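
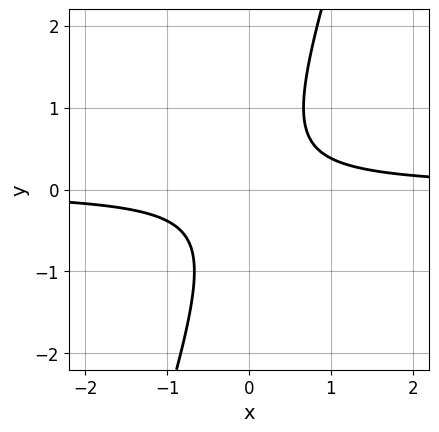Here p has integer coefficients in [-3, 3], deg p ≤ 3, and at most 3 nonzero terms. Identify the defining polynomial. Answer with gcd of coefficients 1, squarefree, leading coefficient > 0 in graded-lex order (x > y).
Degree: the shape is more complex than any degree-1 curve, so deg p = 2.
From the visible intercepts: it misses every integer gridline on the y-axis; no x-intercept at any integer in the box.
Putting this together gives p.

3*x*y - y^2 - 1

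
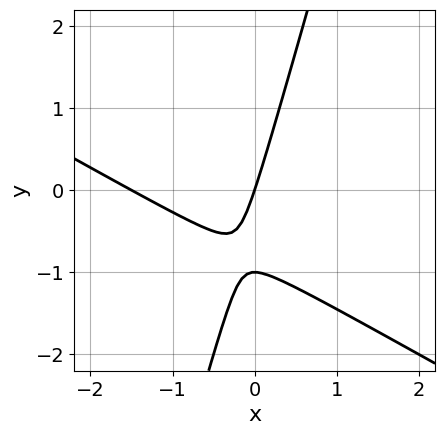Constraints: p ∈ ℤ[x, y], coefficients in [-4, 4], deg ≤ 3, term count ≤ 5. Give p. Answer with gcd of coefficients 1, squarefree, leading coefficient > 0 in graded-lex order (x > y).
2*x^2 + 3*x*y - y^2 + 3*x - y

The degree is 2 — no degree-1 curve has this shape.
From the visible intercepts: one x-axis crossing is at x = 0; the y-axis gridline crossings are at y ∈ {-1, 0}.
Putting this together gives p.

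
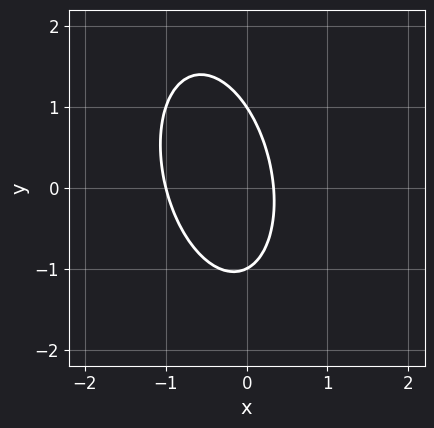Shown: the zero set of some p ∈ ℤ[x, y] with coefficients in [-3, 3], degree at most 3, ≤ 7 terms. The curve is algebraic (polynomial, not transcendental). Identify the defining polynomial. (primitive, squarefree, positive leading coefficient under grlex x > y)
First, degree: no degree-1 curve has this shape, so deg p = 2.
Next, checking where it meets the axes: the y-axis gridline crossings are at y ∈ {-1, 1}; it crosses the x-axis at the gridline x = -1.
Finally, together with the visible shape, these determine p as stated.

3*x^2 + x*y + y^2 + 2*x - 1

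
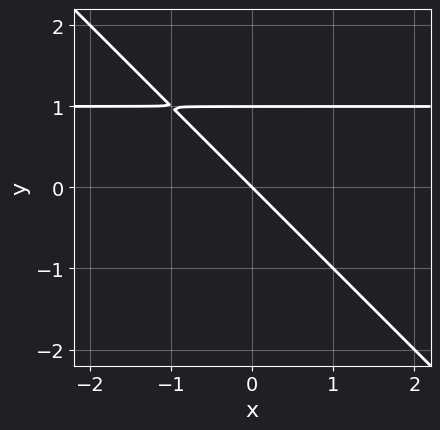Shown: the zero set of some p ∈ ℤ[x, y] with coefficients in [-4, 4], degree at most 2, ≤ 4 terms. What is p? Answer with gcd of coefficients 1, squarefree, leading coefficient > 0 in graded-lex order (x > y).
1. Degree: a generic line meets the curve in up to 2 points, so deg p = 2.
2. From the axis intercepts and sections: the y-axis gridline crossings are at y ∈ {0, 1}; it crosses the x-axis at the gridline x = 0.
3. Assembling these constraints gives the stated polynomial.

x*y + y^2 - x - y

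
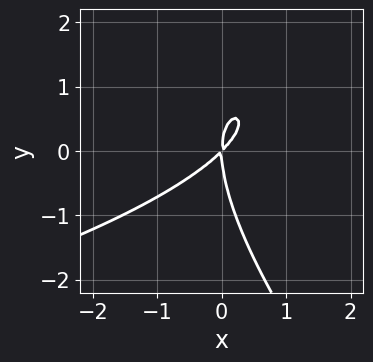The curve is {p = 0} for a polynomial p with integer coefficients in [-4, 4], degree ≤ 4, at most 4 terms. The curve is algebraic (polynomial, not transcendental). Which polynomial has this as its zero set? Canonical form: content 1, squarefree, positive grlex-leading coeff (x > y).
deg p = 3.
Reading off the gridlines: one x-axis crossing is at x = 0; one y-axis crossing is at y = 0.
Matching integer coefficients to the picture gives p.

x*y^2 + y^3 + 3*x^2 - 3*x*y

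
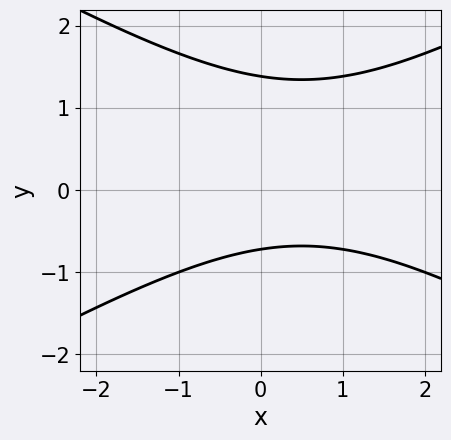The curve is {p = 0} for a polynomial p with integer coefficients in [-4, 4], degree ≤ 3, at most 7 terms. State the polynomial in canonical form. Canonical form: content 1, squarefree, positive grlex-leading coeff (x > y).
1. Degree: a generic line meets the curve in up to 2 points, so deg p = 2.
2. Against the integer gridlines: it misses every integer gridline on the x-axis.
3. Fitting integer coefficients to these (and the overall shape) gives p.

x^2 - 3*y^2 - x + 2*y + 3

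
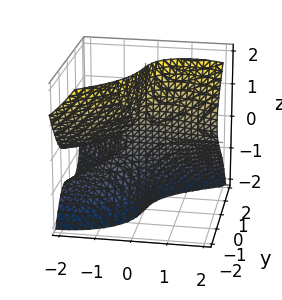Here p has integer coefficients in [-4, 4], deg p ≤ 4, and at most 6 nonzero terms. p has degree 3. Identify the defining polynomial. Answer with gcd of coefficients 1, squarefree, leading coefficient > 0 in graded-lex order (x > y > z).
2*x^2*z - 3*x*z^2 + 3*y^3 + 3*x*y + 3*y

First, degree: the shape is more complex than any degree-2 surface, so deg p = 3.
Next, reading off the gridlines: every point of the z-axis in the box is on the surface; it crosses the y-axis at the gridline y = 0; the visible x-axis segment lies entirely on the surface.
Finally, the integer polynomial consistent with all of this is the stated p.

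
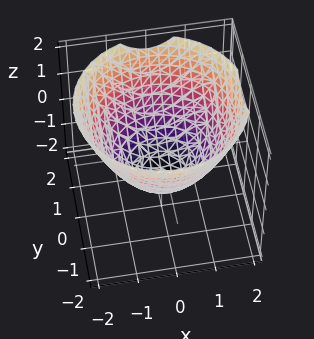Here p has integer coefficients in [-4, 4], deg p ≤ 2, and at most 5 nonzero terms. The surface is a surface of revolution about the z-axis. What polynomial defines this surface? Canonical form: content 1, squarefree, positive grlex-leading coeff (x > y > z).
1. Degree: a generic line meets the surface in up to 2 points, so deg p = 2.
2. Symmetries: the surface is invariant under rotation about z: p = q(x² + y², z).
3. Observable constraints: it crosses the z-axis at the gridline z = -1; a circular section at z = 0 has radius between 1 and 2.
4. Together with the visible shape, these determine p as stated.

2*x^2 + 2*y^2 - 3*z - 3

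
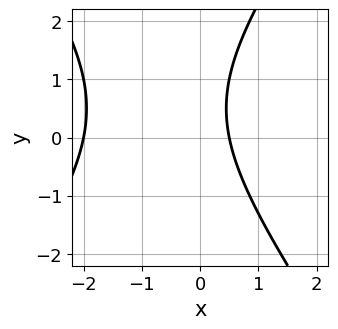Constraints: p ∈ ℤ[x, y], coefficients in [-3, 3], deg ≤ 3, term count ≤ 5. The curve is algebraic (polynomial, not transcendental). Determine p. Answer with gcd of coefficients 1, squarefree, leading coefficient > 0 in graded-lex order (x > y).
First, degree: no degree-1 curve has this shape, so deg p = 2.
Next, reading off the gridlines: it misses every integer gridline on the y-axis; it crosses the x-axis at the gridline x = -2.
Finally, solving for integer coefficients yields p as stated.

2*x^2 - y^2 + 3*x + y - 2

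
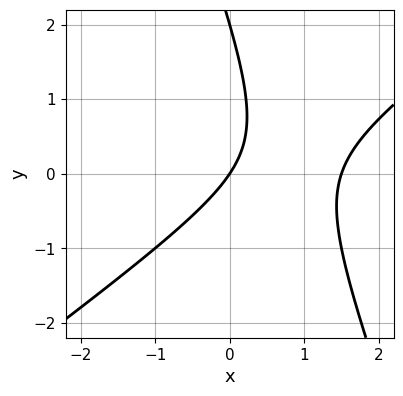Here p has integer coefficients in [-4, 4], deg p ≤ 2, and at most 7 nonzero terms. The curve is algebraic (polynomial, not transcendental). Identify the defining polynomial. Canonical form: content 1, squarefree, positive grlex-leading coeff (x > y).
2*x^2 - 2*x*y - y^2 - 3*x + 2*y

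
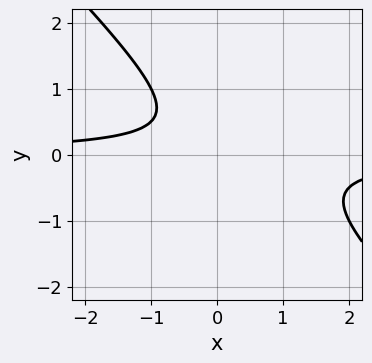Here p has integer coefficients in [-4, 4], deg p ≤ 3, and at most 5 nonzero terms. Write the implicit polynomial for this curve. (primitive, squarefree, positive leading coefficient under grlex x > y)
2*x*y + 2*y^2 - y + 1

1. The degree is 2 — a generic line meets the curve in up to 2 points.
2. Checking where it meets the axes: the curve avoids every integer y-axis point in the box; it misses every integer gridline on the x-axis.
3. Putting this together gives p.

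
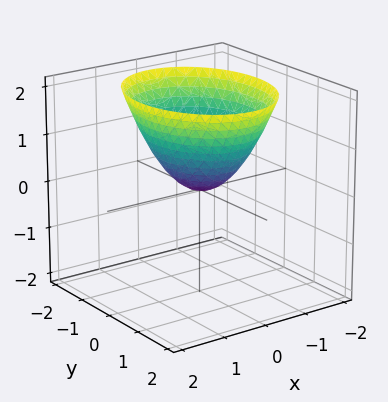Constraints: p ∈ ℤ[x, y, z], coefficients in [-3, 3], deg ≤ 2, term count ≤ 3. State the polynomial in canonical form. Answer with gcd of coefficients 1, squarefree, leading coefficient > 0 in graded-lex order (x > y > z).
First, the degree is 2 — a paraboloid; a quadric.
Next, symmetries: the x ↦ −x reflection is a symmetry, so x appears only in even powers; mirror symmetry y ↦ −y ⇒ only even powers of y.
Then, reading off the gridlines: one x-axis crossing is at x = 0; it crosses the z-axis at the gridline z = 0; one y-axis crossing is at y = 0.
Finally, these observations pin down the coefficients.

3*x^2 + 2*y^2 - 3*z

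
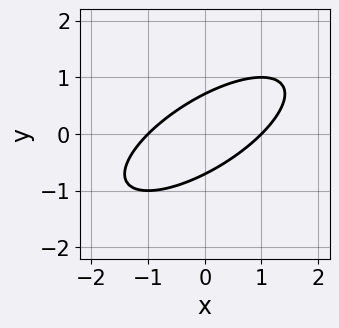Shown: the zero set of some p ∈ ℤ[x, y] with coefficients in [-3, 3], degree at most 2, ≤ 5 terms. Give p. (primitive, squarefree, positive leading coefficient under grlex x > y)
1. The degree is 2 — no degree-1 curve has this shape.
2. Observable constraints: among the integer gridlines, it crosses the x-axis at x ∈ {-1, 1}.
3. The integer polynomial consistent with all of this is the stated p.

x^2 - 2*x*y + 2*y^2 - 1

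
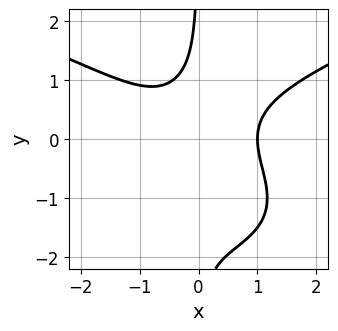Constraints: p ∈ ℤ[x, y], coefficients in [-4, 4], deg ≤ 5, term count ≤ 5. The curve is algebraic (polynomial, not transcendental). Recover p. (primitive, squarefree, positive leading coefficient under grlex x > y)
2*x*y^3 - 2*x^3 + 3*x*y^2 + 2

deg p = 4. No degree-3 curve has this shape.
Reading off the gridlines: it misses every integer gridline on the y-axis; one x-axis crossing is at x = 1.
These observations pin down the coefficients.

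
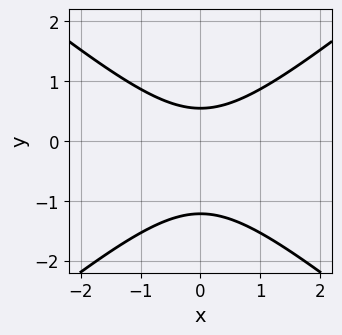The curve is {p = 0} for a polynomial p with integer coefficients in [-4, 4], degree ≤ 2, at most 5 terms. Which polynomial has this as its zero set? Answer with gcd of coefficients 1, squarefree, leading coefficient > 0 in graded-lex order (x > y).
2*x^2 - 3*y^2 - 2*y + 2

(a) The degree is 2 — no degree-1 curve has this shape.
(b) Symmetries: mirror symmetry x ↦ −x ⇒ only even powers of x.
(c) From the visible intercepts: it misses every integer gridline on the x-axis.
(d) Together with the visible shape, these determine p as stated.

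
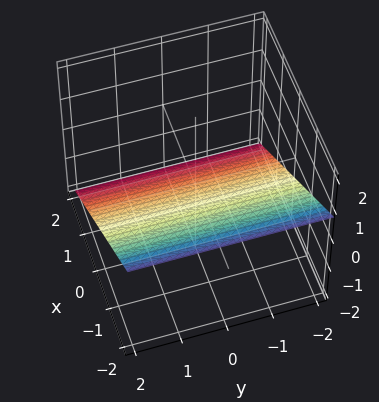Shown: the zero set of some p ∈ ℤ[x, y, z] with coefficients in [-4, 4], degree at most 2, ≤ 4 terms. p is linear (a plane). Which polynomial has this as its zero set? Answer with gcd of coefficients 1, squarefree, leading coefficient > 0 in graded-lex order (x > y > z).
2*x + 3*z + 2

1. deg p = 1. The surface is flat (a plane).
2. Reading off the gridlines: it crosses the x-axis at the gridline x = -1; it misses every integer gridline on the y-axis.
3. Assembling these constraints gives the stated polynomial.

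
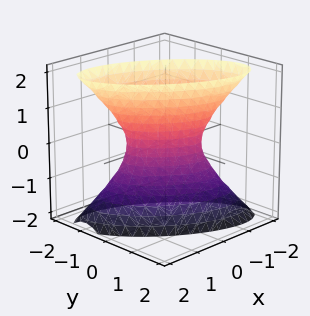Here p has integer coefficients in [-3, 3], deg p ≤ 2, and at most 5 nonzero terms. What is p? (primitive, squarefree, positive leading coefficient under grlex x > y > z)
2*x^2 + 3*x*y + 3*y^2 - z^2 - 1

Degree: no degree-1 surface has this shape, so deg p = 2.
Observable constraints: the surface avoids every integer z-axis point in the box.
The integer polynomial consistent with all of this is the stated p.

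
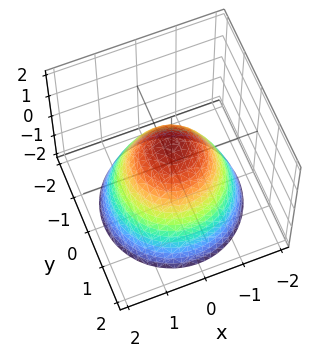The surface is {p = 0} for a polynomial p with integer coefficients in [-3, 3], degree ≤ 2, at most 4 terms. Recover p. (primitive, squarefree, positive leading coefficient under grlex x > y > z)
x^2 + y^2 + z - 1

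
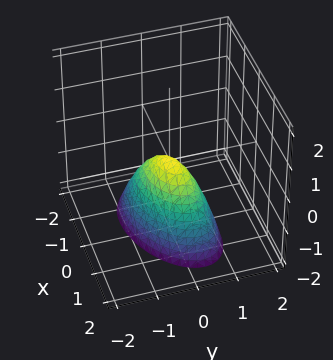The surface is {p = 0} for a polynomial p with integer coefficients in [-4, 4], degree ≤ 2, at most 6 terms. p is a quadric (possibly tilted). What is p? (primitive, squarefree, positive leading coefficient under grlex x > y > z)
x^2 - x*y + 2*y^2 + z

(a) The degree is 2 — no degree-1 surface has this shape.
(b) From the visible intercepts: one y-axis crossing is at y = 0; it meets the x-axis at x = 0 (among the integer gridlines); it meets the z-axis at z = 0 (among the integer gridlines).
(c) These observations pin down the coefficients.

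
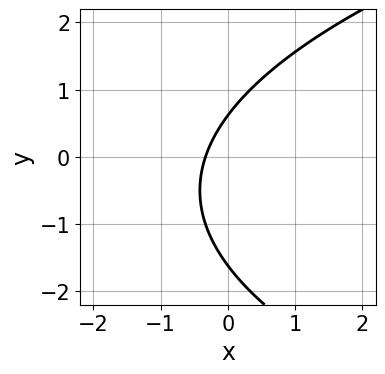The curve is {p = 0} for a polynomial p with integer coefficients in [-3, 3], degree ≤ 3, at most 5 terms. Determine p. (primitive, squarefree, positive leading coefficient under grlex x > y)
y^2 - 3*x + y - 1

(a) deg p = 2.
(b) Matching integer coefficients to the picture gives p.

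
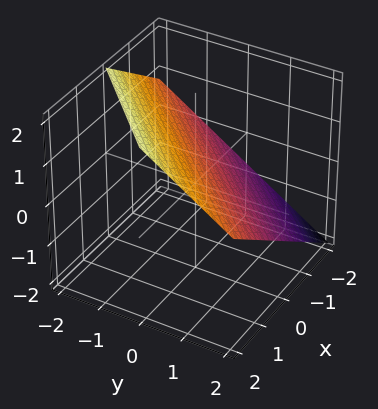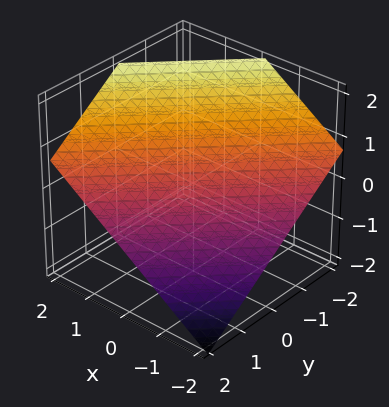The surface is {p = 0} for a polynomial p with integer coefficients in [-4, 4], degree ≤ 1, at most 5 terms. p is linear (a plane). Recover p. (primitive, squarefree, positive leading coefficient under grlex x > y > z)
1. Degree: the surface is flat (a plane), so deg p = 1.
2. From the axis intercepts and sections: it crosses the x-axis at the gridline x = -1; it crosses the y-axis at the gridline y = 1.
3. Assembling these constraints gives the stated polynomial.

2*x - 2*y - 3*z + 2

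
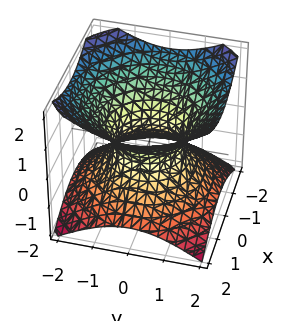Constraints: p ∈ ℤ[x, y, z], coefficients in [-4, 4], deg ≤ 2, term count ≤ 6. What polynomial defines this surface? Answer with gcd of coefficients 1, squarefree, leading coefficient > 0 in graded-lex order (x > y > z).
1. Degree: the shape is more complex than any degree-1 surface, so deg p = 2.
2. Symmetry: the z-axis is an axis of rotation, so x and y enter only as x² + y².
3. Checking where it meets the axes: a circular section at z = 1 has radius between 1 and 2; among the integer gridlines, it crosses the x-axis at x ∈ {-1, 1}.
4. Fitting integer coefficients to these (and the overall shape) gives p.

2*x^2 + 2*y^2 - 3*z^2 - 2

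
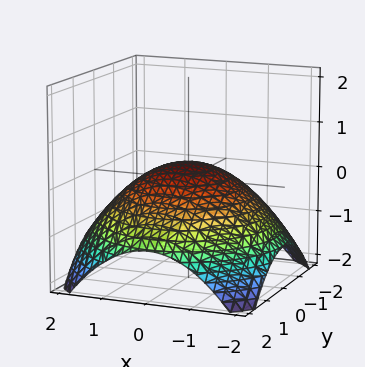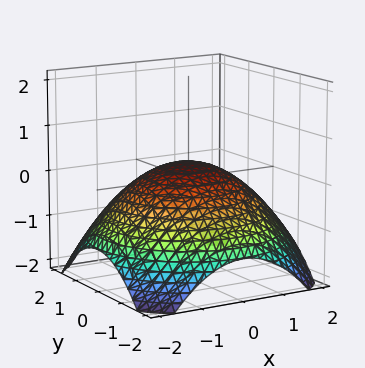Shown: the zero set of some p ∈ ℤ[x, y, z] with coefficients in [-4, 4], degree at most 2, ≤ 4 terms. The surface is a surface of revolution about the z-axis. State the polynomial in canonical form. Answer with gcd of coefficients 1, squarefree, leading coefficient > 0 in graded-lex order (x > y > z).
deg p = 2. A generic line meets the surface in up to 2 points.
Symmetry: the z-axis is an axis of rotation, so x and y enter only as x² + y².
Reading off the gridlines: among the integer gridlines, it crosses the y-axis at y ∈ {-1, 1}; among the integer gridlines, it crosses the x-axis at x ∈ {-1, 1}; a circular section at z = 0 has radius exactly 1.
Assembling these constraints gives the stated polynomial.

x^2 + y^2 + 3*z - 1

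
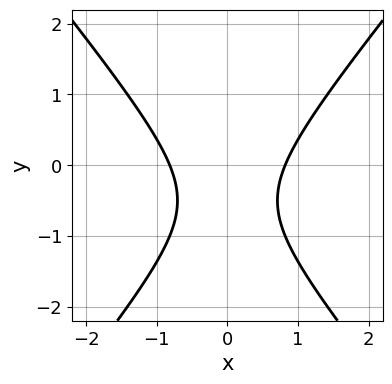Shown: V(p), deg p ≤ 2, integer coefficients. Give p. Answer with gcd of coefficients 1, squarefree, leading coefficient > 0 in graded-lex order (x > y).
1. The degree is 2 — no degree-1 curve has this shape.
2. Symmetries: it's symmetric under x → −x, forcing even powers of x.
3. From the axis intercepts and sections: the curve avoids every integer y-axis point in the box.
4. Matching integer coefficients to the picture gives p.

3*x^2 - 2*y^2 - 2*y - 2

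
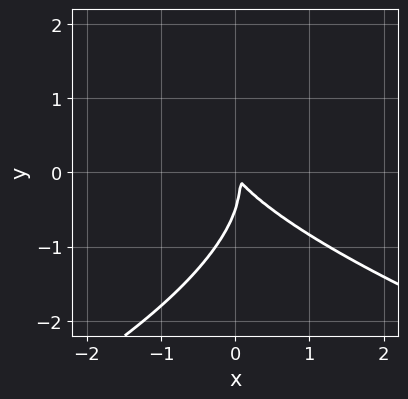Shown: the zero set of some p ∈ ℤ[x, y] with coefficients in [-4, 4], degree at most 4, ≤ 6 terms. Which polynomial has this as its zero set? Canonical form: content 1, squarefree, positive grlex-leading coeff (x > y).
2*y^3 + 3*x^2 + 3*x*y + y^2

1. deg p = 3. No degree-2 curve has this shape.
2. Matching integer coefficients to the picture gives p.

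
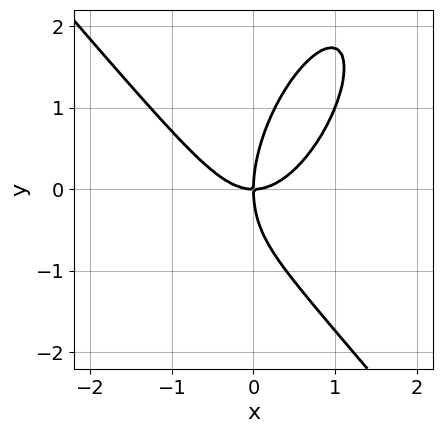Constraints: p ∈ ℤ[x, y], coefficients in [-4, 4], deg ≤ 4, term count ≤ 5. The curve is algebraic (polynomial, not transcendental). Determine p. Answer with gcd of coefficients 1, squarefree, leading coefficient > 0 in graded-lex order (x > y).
deg p = 3. The shape is more complex than any degree-2 curve.
Reading off the gridlines: one y-axis crossing is at y = 0; it crosses the x-axis at the gridline x = 0.
Solving for integer coefficients yields p as stated.

3*x^3 - x*y^2 + y^3 - 3*x*y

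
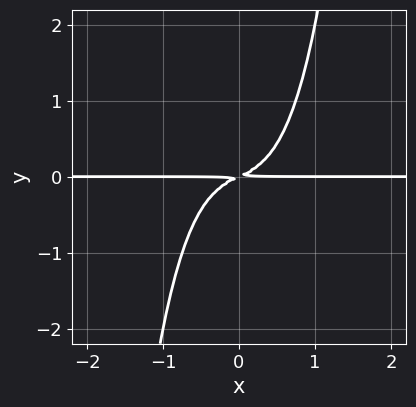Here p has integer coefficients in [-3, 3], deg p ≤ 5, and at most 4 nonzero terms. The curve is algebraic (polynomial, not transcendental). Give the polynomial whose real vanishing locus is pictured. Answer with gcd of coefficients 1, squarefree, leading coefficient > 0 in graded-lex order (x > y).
3*x^3*y + x*y - 2*y^2

The degree is 4 — no degree-3 curve has this shape.
From the visible intercepts: the visible x-axis segment lies entirely on the curve.
Matching integer coefficients to the picture gives p.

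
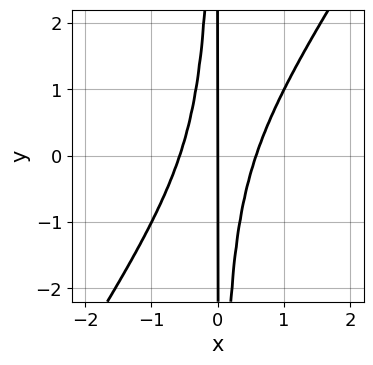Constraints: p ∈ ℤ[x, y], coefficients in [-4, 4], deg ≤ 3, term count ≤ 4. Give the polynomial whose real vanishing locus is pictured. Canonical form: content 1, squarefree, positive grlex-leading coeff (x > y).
Degree: no degree-2 curve has this shape, so deg p = 3.
Observable constraints: every point of the y-axis in the box is on the curve; one x-axis crossing is at x = 0.
Putting this together gives p.

3*x^3 - 2*x^2*y - x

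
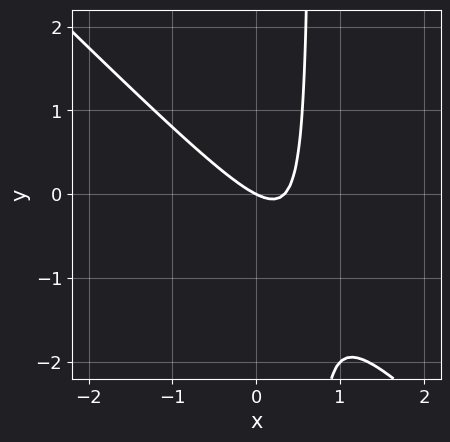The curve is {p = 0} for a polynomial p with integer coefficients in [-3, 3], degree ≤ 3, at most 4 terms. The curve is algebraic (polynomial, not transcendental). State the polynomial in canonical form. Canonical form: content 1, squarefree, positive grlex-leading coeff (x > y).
First, the degree is 2 — a generic line meets the curve in up to 2 points.
Next, checking where it meets the axes: one x-axis crossing is at x = 0; it crosses the y-axis at the gridline y = 0.
Finally, these observations pin down the coefficients.

3*x^2 + 3*x*y - x - 2*y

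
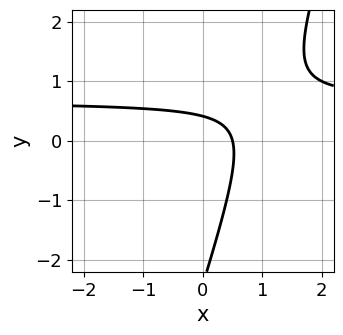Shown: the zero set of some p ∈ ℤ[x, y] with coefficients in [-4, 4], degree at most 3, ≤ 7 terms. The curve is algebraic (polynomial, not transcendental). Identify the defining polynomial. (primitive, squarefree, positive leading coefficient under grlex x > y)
The degree is 2 — a generic line meets the curve in up to 2 points.
Matching integer coefficients to the picture gives p.

3*x*y - y^2 - 2*x - 2*y + 1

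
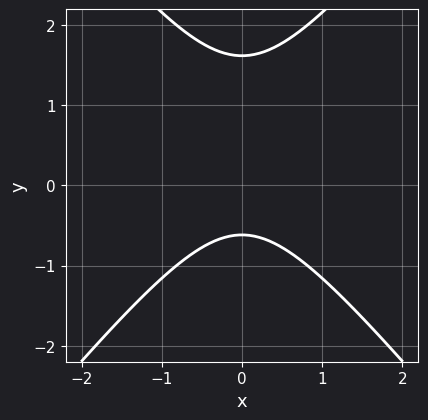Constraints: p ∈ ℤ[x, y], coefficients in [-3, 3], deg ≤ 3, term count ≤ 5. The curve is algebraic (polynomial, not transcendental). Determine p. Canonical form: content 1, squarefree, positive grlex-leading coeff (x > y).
1. The degree is 2 — no degree-1 curve has this shape.
2. Symmetries: it's symmetric under x → −x, forcing even powers of x.
3. Against the integer gridlines: it misses every integer gridline on the x-axis.
4. The integer polynomial consistent with all of this is the stated p.

3*x^2 - 2*y^2 + 2*y + 2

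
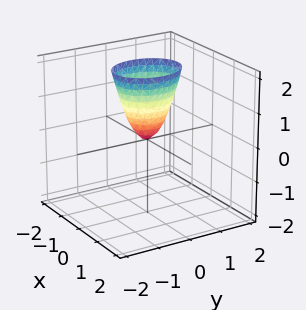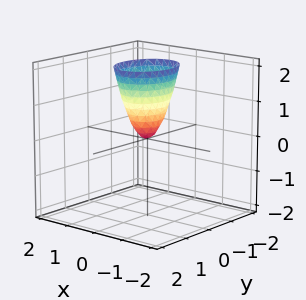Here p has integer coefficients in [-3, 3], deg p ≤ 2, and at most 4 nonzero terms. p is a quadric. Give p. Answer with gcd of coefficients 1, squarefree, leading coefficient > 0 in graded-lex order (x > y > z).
3*x^2 + 2*y^2 - z

First, deg p = 2. A single bowl opening along one axis; a quadric.
Next, symmetries: it's symmetric under y → −y, forcing even powers of y; mirror symmetry x ↦ −x ⇒ only even powers of x.
Next, checking where it meets the axes: it crosses the x-axis at the gridline x = 0; it crosses the z-axis at the gridline z = 0; one y-axis crossing is at y = 0.
Finally, assembling these constraints gives the stated polynomial.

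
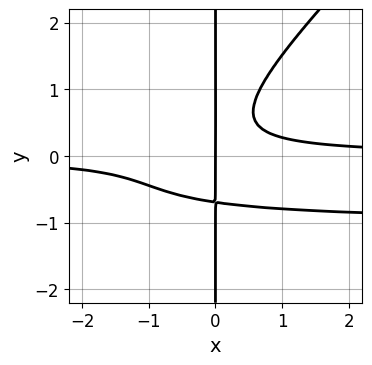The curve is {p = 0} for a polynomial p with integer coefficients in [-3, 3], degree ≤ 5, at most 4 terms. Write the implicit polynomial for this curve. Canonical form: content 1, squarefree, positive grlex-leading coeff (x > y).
1. deg p = 4. No degree-3 curve has this shape.
2. From the axis intercepts and sections: one x-axis crossing is at x = 0; every point of the y-axis in the box is on the curve.
3. The integer polynomial consistent with all of this is the stated p.

3*x^2*y^2 - 3*x*y^3 + 3*x^2*y - x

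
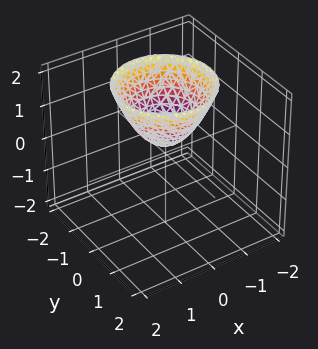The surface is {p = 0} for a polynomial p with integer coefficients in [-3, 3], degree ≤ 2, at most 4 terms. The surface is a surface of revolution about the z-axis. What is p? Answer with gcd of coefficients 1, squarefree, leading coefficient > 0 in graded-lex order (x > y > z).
3*x^2 + 3*y^2 - 3*z + 1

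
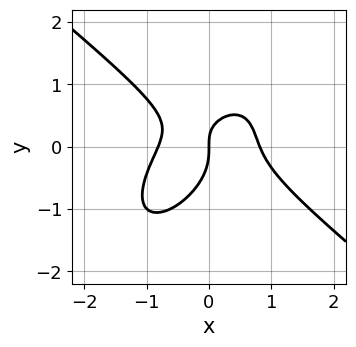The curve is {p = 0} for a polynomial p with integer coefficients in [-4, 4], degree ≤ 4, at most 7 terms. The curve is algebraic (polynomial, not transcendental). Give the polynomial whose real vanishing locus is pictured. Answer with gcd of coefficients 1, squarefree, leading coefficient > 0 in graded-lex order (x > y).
Degree: no degree-2 curve has this shape, so deg p = 3.
From the axis intercepts and sections: it crosses the y-axis at the gridline y = 0; one x-axis crossing is at x = 0.
Matching integer coefficients to the picture gives p.

3*x^3 - 2*x*y^2 + 3*y^3 + 2*x*y - 2*x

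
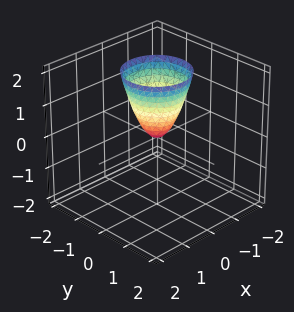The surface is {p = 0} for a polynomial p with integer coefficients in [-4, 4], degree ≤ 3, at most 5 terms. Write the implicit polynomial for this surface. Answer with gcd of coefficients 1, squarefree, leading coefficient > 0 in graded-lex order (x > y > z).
deg p = 2. A paraboloid; a quadric.
Symmetries: the surface is invariant under rotation about z: p = q(x² + y², z).
Checking where it meets the axes: one x-axis crossing is at x = 0; it meets the y-axis at y = 0 (among the integer gridlines); a circular section at z = 2 has radius exactly 1.
Together with the visible shape, these determine p as stated.

2*x^2 + 2*y^2 - z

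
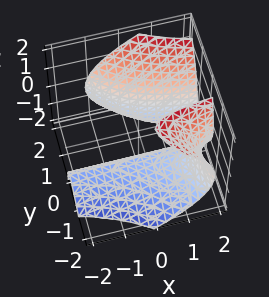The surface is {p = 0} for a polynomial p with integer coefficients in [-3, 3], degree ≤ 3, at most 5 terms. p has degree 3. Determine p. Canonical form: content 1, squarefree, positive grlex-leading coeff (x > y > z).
3*x*y^2 + 2*y^3 - 2*y*z^2 - 2*z - 3

(a) The picture has 2 separate pieces.
(b) The degree is 3 — no degree-2 surface has this shape.
(c) Reading off the gridlines: the surface avoids every integer x-axis point in the box.
(d) Assembling these constraints gives the stated polynomial.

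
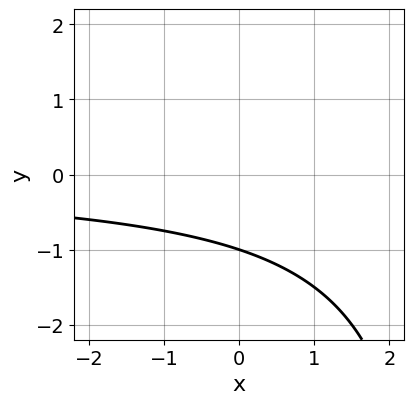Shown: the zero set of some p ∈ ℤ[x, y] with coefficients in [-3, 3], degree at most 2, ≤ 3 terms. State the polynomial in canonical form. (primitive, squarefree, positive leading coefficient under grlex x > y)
1. deg p = 2. No degree-1 curve has this shape.
2. From the visible intercepts: no x-intercept at any integer in the box; it meets the y-axis at y = -1 (among the integer gridlines).
3. These observations pin down the coefficients.

x*y - 3*y - 3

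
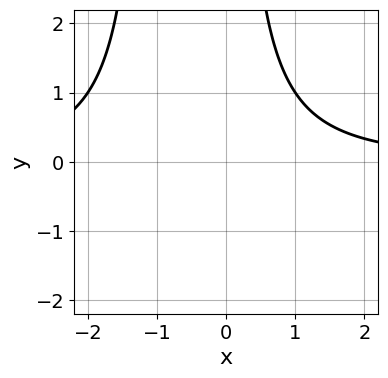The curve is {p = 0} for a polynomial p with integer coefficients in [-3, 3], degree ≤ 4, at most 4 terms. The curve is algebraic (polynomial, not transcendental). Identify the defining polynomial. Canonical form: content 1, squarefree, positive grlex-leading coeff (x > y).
x^2*y + x*y - 2

1. deg p = 3. A generic line meets the curve in up to 3 points.
2. Against the integer gridlines: it misses every integer gridline on the x-axis; no y-intercept at any integer in the box.
3. Solving for integer coefficients yields p as stated.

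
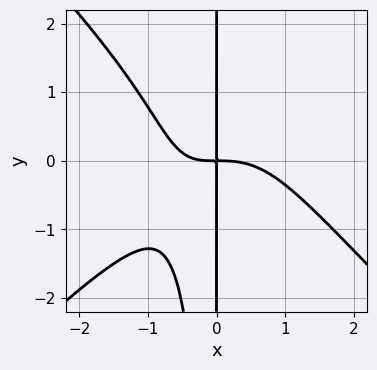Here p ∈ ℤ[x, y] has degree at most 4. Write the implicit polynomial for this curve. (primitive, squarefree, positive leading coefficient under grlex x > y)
1. The degree is 4 — the shape is more complex than any degree-3 curve.
2. Reading off the gridlines: every point of the y-axis in the box is on the curve.
3. The integer polynomial consistent with all of this is the stated p.

2*x^4 - 2*x^2*y^2 + 2*x^2*y + 3*x*y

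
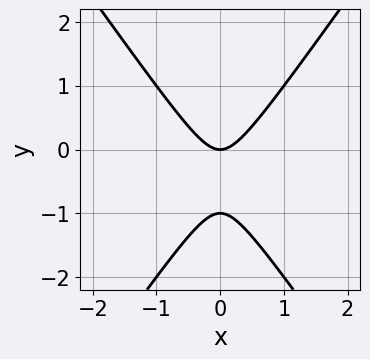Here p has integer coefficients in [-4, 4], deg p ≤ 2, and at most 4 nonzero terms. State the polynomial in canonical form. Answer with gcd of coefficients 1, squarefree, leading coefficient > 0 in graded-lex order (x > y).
(a) Degree: no degree-1 curve has this shape, so deg p = 2.
(b) Symmetries: the x ↦ −x reflection is a symmetry, so x appears only in even powers.
(c) From the axis intercepts and sections: it crosses the x-axis at the gridline x = 0; the y-axis gridline crossings are at y ∈ {-1, 0}.
(d) Matching integer coefficients to the picture gives p.

2*x^2 - y^2 - y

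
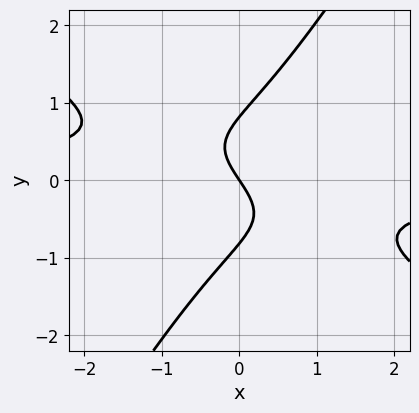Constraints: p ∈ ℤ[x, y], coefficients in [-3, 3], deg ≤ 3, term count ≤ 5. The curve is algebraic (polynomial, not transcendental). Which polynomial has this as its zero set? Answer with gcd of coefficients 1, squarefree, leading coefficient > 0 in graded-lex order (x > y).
3*x^2*y + 3*x*y^2 - 3*y^3 + 3*x + 2*y

The degree is 3 — the shape is more complex than any degree-2 curve.
From the visible intercepts: it crosses the y-axis at the gridline y = 0; it crosses the x-axis at the gridline x = 0.
Putting this together gives p.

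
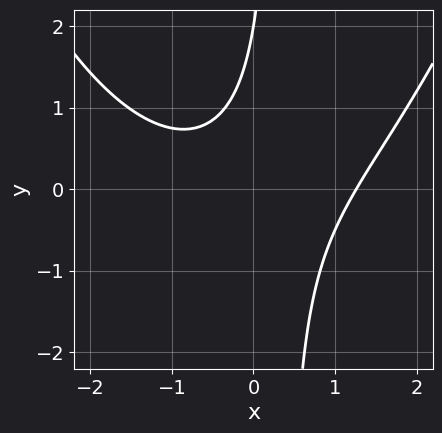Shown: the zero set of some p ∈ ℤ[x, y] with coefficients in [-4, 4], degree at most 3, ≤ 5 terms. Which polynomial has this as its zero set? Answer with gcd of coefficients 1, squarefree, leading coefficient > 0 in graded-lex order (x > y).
1. deg p = 3. No degree-2 curve has this shape.
2. Checking where it meets the axes: it crosses the y-axis at the gridline y = 2.
3. Together with the visible shape, these determine p as stated.

x^3 - 3*x*y + y - 2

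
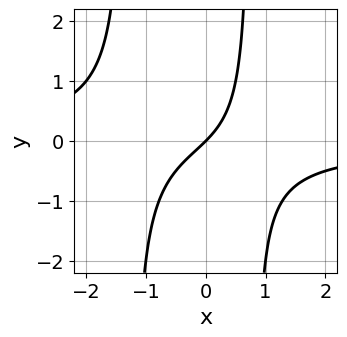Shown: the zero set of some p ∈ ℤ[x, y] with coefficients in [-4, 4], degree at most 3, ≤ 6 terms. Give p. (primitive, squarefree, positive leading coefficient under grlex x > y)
2*x^2*y + x*y + 2*x - 2*y

(a) The degree is 3 — no degree-2 curve has this shape.
(b) Observable constraints: it crosses the y-axis at the gridline y = 0; one x-axis crossing is at x = 0.
(c) Assembling these constraints gives the stated polynomial.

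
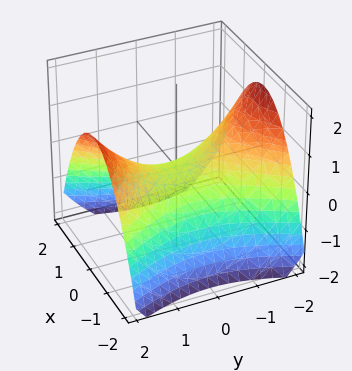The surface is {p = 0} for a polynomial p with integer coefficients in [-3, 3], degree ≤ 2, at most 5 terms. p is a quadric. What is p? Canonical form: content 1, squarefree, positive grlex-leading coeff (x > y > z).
2*x^2 - y^2 + 3*z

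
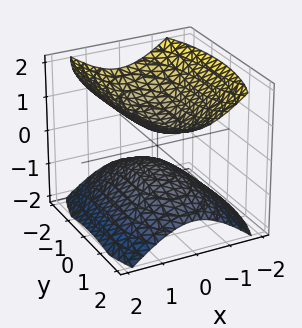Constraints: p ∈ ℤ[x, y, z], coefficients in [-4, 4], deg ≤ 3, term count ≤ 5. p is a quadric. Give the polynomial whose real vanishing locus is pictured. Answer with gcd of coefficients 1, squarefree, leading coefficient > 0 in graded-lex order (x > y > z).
3*x^2 + y^2 - 3*z^2 + 1

(a) There are 2 components.
(b) Degree: two sheets facing apart; a quadric, so deg p = 2.
(c) Symmetries: the x ↦ −x reflection is a symmetry, so x appears only in even powers; mirror symmetry z ↦ −z ⇒ only even powers of z; mirror symmetry y ↦ −y ⇒ only even powers of y.
(d) From the visible intercepts: it misses every integer gridline on the y-axis; the surface avoids every integer x-axis point in the box.
(e) Solving for integer coefficients yields p as stated.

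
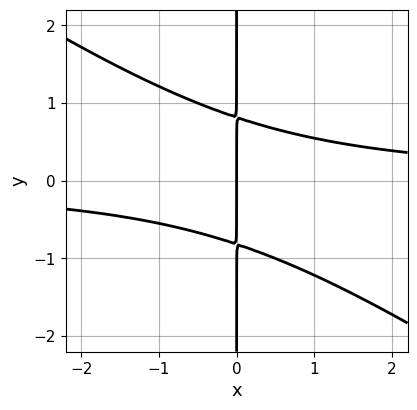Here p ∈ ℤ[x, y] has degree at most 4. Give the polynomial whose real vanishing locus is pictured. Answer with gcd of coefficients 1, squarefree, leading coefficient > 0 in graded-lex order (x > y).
(a) The degree is 3 — the shape is more complex than any degree-2 curve.
(b) Checking where it meets the axes: one x-axis crossing is at x = 0; every point of the y-axis in the box is on the curve.
(c) Putting this together gives p.

2*x^2*y + 3*x*y^2 - 2*x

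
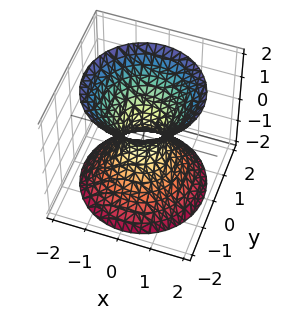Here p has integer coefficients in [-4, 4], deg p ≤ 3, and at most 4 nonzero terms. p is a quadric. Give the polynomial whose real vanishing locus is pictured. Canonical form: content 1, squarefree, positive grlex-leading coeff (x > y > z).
3*x^2 + 3*y^2 - 2*z^2 - 1

First, the degree is 2 — an hourglass — one-sheet hyperboloid; a quadric.
Then, symmetries: it's symmetric under z → −z, forcing even powers of z; the z-axis is an axis of rotation, so x and y enter only as x² + y².
Next, reading off the gridlines: it misses every integer gridline on the z-axis; a circular section at z = 2 has radius between 1 and 2.
Finally, the integer polynomial consistent with all of this is the stated p.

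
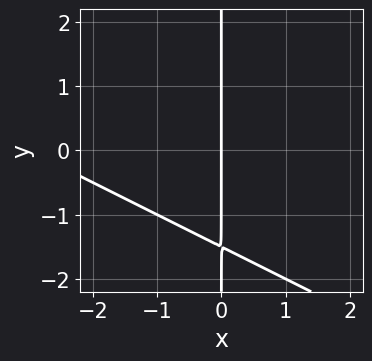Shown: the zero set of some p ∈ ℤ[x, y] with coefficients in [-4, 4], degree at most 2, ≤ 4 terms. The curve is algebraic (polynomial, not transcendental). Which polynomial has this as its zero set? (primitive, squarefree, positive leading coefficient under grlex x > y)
1. The degree is 2 — the shape is more complex than any degree-1 curve.
2. From the visible intercepts: it crosses the x-axis at the gridline x = 0; the visible y-axis segment lies entirely on the curve.
3. Solving for integer coefficients yields p as stated.

x^2 + 2*x*y + 3*x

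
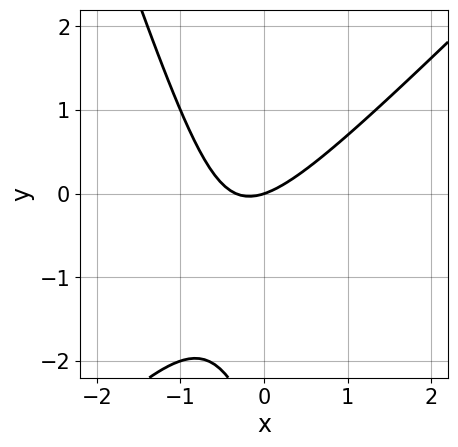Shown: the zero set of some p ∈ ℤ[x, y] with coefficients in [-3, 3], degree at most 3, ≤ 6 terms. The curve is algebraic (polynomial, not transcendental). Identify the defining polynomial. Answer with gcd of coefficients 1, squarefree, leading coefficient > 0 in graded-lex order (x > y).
3*x^2 - 2*x*y - y^2 + x - 3*y

1. Degree: no degree-1 curve has this shape, so deg p = 2.
2. From the visible intercepts: it crosses the y-axis at the gridline y = 0; it meets the x-axis at x = 0 (among the integer gridlines).
3. Putting this together gives p.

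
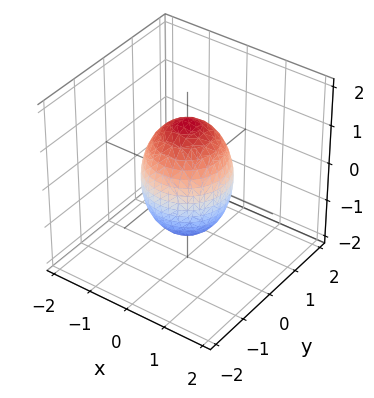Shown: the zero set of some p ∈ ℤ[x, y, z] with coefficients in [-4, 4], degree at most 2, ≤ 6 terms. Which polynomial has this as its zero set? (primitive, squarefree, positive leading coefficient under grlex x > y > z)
2*x^2 + 2*y^2 + z^2 - 2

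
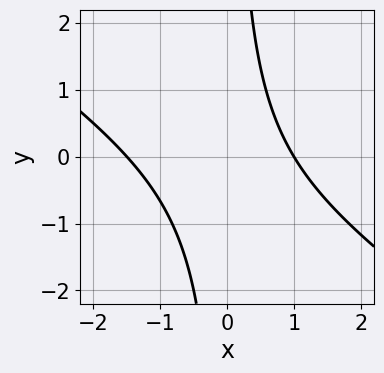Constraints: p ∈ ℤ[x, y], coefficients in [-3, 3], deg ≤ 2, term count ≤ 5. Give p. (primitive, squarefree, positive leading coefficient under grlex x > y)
2*x^2 + 3*x*y + x - 3

The degree is 2 — a generic line meets the curve in up to 2 points.
Reading off the gridlines: it misses every integer gridline on the y-axis; it meets the x-axis at x = 1 (among the integer gridlines).
Together with the visible shape, these determine p as stated.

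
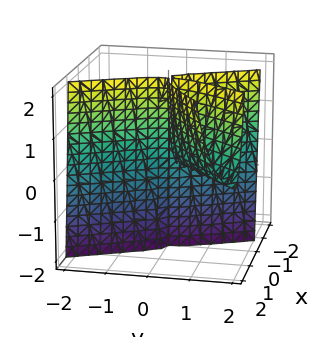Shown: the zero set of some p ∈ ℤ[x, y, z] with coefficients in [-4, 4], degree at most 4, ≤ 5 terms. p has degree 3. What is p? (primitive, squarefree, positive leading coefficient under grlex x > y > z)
2*x^3 - 3*x^2*y - x*y*z + y^3

(a) I count 2 distinct pieces. They look like related sheets of one shape, so recover p as a whole.
(b) deg p = 3. No degree-2 surface has this shape.
(c) Against the integer gridlines: it crosses the x-axis at the gridline x = 0; every point of the z-axis in the box is on the surface; one y-axis crossing is at y = 0.
(d) Matching integer coefficients to the picture gives p.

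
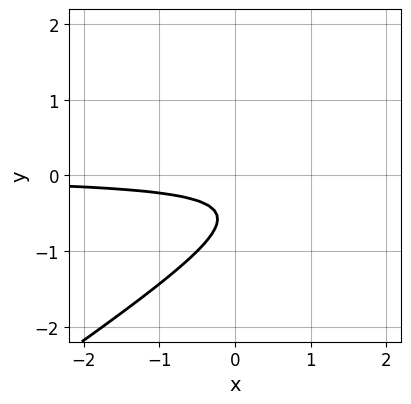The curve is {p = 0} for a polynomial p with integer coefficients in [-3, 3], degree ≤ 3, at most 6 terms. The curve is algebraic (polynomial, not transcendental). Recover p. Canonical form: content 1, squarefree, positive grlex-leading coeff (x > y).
First, the degree is 2 — no degree-1 curve has this shape.
Next, reading off the gridlines: no y-intercept at any integer in the box; the curve avoids every integer x-axis point in the box.
Finally, these observations pin down the coefficients.

2*x*y - 3*y^2 - 3*y - 1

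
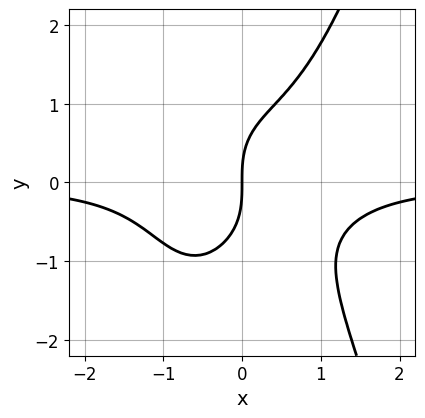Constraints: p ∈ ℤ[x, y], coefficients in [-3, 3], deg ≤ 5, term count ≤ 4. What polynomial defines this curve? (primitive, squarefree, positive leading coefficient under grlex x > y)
1. deg p = 4. A generic line meets the curve in up to 4 points.
2. From the axis intercepts and sections: it meets the x-axis at x = 0 (among the integer gridlines); one y-axis crossing is at y = 0.
3. Fitting integer coefficients to these (and the overall shape) gives p.

2*x^3*y - y^3 + 2*x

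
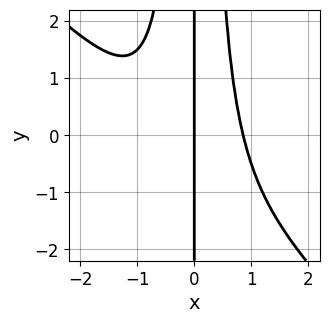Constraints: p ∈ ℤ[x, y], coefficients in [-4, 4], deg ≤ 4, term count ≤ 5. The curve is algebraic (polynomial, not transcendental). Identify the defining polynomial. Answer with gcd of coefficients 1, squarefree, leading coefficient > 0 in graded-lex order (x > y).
2*x^4 + 2*x^3*y + x^3 - 2*x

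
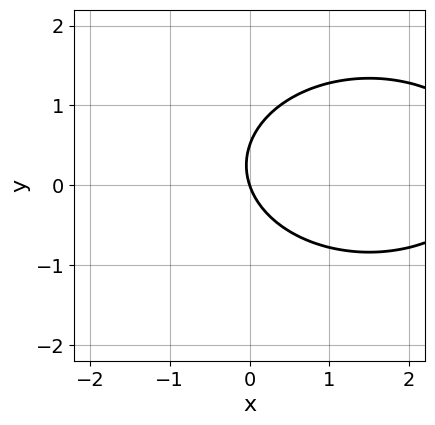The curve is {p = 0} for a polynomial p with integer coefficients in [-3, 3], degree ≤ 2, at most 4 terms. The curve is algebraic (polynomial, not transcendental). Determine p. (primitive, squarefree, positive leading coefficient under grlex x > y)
x^2 + 2*y^2 - 3*x - y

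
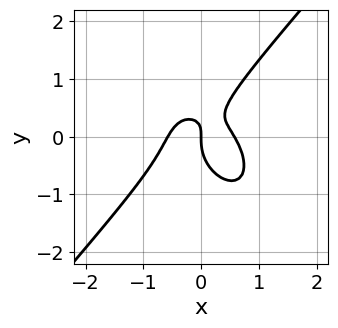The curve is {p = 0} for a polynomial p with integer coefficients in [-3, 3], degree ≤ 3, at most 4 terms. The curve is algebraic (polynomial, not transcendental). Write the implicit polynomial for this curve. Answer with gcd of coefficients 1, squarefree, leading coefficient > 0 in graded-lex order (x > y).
3*x^3 - 2*y^3 + 2*x*y - x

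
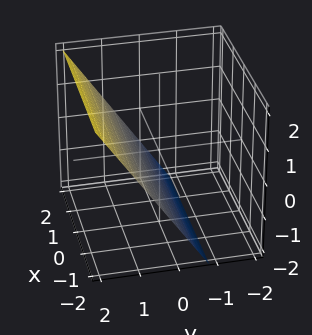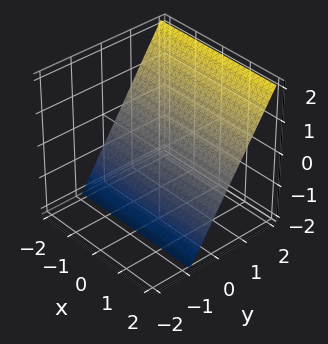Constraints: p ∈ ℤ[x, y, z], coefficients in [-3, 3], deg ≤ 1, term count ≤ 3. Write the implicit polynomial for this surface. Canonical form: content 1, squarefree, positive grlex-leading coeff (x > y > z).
deg p = 1.
Observable constraints: the surface avoids every integer x-axis point in the box; it crosses the z-axis at the gridline z = -1.
Putting this together gives p.

3*y - 2*z - 2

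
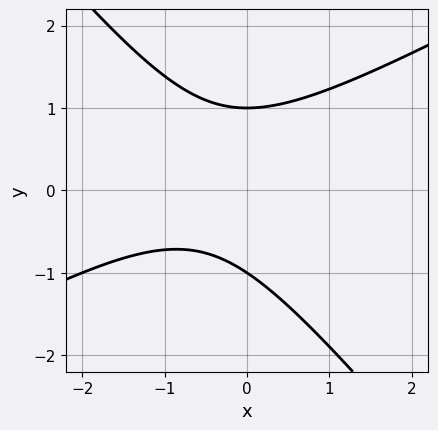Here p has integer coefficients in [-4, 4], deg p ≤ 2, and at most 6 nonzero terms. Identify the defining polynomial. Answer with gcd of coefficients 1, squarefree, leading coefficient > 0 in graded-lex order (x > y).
2*x^2 - 2*x*y - 3*y^2 + 2*x + 3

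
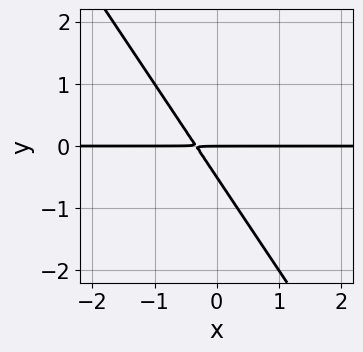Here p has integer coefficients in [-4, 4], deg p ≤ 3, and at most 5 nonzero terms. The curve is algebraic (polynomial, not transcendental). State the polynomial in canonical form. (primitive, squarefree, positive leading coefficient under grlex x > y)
3*x*y + 2*y^2 + y

1. deg p = 2. The shape is more complex than any degree-1 curve.
2. Against the integer gridlines: the visible x-axis segment lies entirely on the curve; one y-axis crossing is at y = 0.
3. Solving for integer coefficients yields p as stated.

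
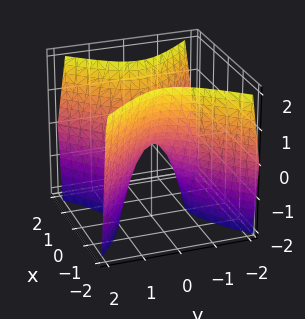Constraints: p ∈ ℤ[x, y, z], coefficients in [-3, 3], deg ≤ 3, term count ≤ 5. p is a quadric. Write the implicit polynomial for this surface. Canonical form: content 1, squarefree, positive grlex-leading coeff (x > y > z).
First, deg p = 2. A saddle surface; a quadric.
Then, symmetries: mirror symmetry x ↦ −x ⇒ only even powers of x; mirror symmetry y ↦ −y ⇒ only even powers of y.
Next, reading off the gridlines: one x-axis crossing is at x = 0; one z-axis crossing is at z = 0; one y-axis crossing is at y = 0.
Finally, putting this together gives p.

2*x^2 - 2*y^2 - z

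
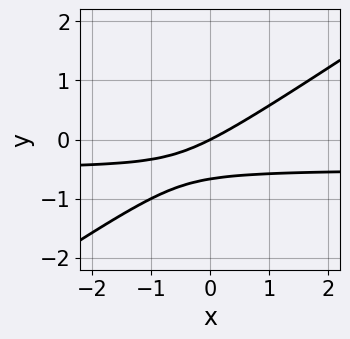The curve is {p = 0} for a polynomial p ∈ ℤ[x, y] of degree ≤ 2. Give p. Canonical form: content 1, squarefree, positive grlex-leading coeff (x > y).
deg p = 2. The shape is more complex than any degree-1 curve.
Against the integer gridlines: it crosses the y-axis at the gridline y = 0; it crosses the x-axis at the gridline x = 0.
The integer polynomial consistent with all of this is the stated p.

2*x*y - 3*y^2 + x - 2*y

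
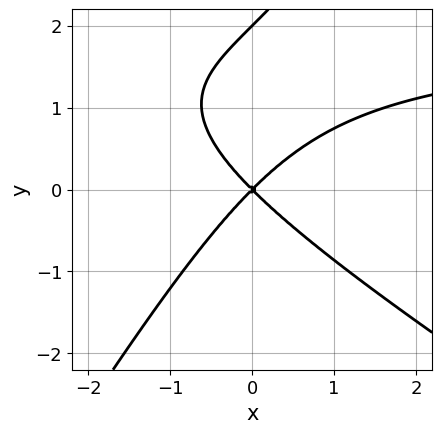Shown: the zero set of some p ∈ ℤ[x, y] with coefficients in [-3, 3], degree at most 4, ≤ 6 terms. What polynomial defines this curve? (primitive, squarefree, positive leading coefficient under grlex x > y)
The degree is 3 — no degree-2 curve has this shape.
Checking where it meets the axes: the y-axis gridline crossings are at y ∈ {0, 2}; it crosses the x-axis at the gridline x = 0.
Fitting integer coefficients to these (and the overall shape) gives p.

x^2*y + x*y^2 - y^3 - 2*x^2 + 2*y^2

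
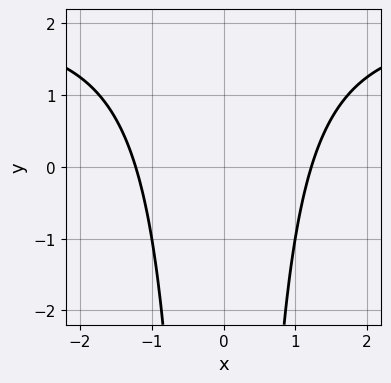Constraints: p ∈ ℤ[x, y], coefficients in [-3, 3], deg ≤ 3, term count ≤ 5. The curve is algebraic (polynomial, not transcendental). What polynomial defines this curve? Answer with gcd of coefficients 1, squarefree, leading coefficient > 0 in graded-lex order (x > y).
x^2*y - 2*x^2 + 3

(a) Degree: no degree-2 curve has this shape, so deg p = 3.
(b) Symmetries: it's symmetric under x → −x, forcing even powers of x.
(c) Observable constraints: it misses every integer gridline on the y-axis.
(d) Together with the visible shape, these determine p as stated.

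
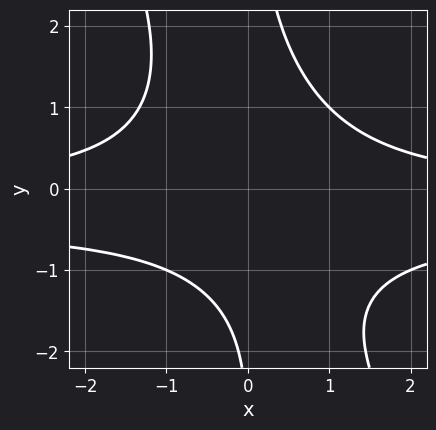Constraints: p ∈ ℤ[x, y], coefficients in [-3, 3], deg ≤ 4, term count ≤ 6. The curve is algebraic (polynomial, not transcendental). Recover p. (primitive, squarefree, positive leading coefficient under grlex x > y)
2*x^2*y^2 + x*y^3 + x^2*y - y - 3

(a) The degree is 4 — a generic line meets the curve in up to 4 points.
(b) Against the integer gridlines: the curve avoids every integer x-axis point in the box; no y-intercept at any integer in the box.
(c) Matching integer coefficients to the picture gives p.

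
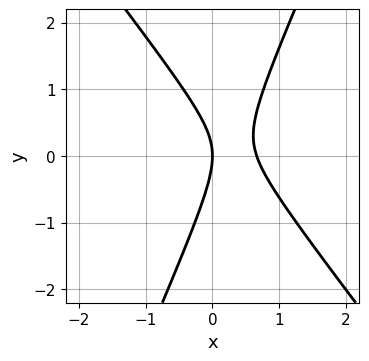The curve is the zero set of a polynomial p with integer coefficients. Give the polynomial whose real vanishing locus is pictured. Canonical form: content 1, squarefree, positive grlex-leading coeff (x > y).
The degree is 2 — the shape is more complex than any degree-1 curve.
From the axis intercepts and sections: one y-axis crossing is at y = 0; it crosses the x-axis at the gridline x = 0.
The integer polynomial consistent with all of this is the stated p.

3*x^2 + x*y - y^2 - 2*x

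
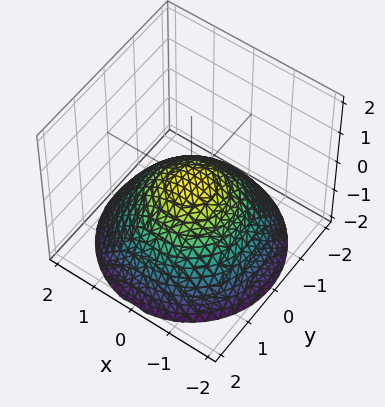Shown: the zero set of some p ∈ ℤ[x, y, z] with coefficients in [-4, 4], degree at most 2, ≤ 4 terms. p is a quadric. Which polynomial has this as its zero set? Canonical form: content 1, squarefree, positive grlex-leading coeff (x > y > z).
x^2 + y^2 + 2*z

(a) Degree: a single bowl opening along one axis; a quadric, so deg p = 2.
(b) Symmetry: every cross-section ⟂ z is a circle, so x, y appear only via x² + y².
(c) Observable constraints: it crosses the z-axis at the gridline z = 0; one x-axis crossing is at x = 0; a circular section at z = -1 has radius between 1 and 2; one y-axis crossing is at y = 0.
(d) Together with the visible shape, these determine p as stated.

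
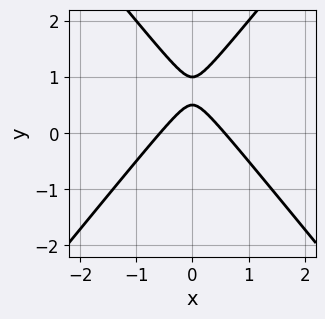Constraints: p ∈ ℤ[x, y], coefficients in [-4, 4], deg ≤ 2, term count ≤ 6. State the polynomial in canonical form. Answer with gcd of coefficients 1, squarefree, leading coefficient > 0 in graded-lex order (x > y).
3*x^2 - 2*y^2 + 3*y - 1

(a) Degree: the shape is more complex than any degree-1 curve, so deg p = 2.
(b) Symmetries: mirror symmetry x ↦ −x ⇒ only even powers of x.
(c) Observable constraints: one y-axis crossing is at y = 1.
(d) These observations pin down the coefficients.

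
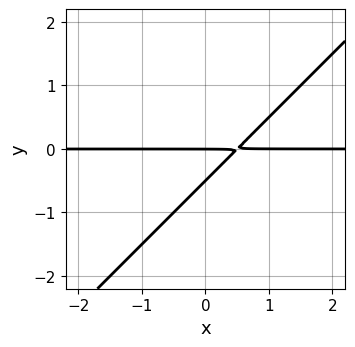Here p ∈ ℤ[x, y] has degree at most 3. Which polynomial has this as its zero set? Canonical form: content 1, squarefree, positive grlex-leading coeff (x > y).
2*x*y - 2*y^2 - y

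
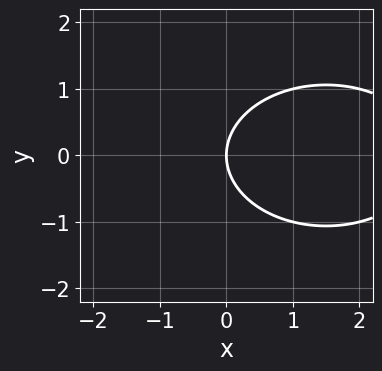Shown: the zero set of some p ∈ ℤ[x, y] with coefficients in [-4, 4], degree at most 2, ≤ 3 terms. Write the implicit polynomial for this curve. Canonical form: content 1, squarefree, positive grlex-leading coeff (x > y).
x^2 + 2*y^2 - 3*x

1. deg p = 2. A generic line meets the curve in up to 2 points.
2. Symmetries: the y ↦ −y reflection is a symmetry, so y appears only in even powers.
3. From the visible intercepts: it meets the y-axis at y = 0 (among the integer gridlines); it crosses the x-axis at the gridline x = 0.
4. The integer polynomial consistent with all of this is the stated p.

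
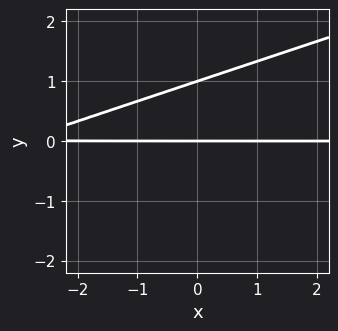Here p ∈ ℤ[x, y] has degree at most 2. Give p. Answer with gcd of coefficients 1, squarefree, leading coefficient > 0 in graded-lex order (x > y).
Degree: no degree-1 curve has this shape, so deg p = 2.
Against the integer gridlines: among the integer gridlines, it crosses the y-axis at y ∈ {0, 1}; the visible x-axis segment lies entirely on the curve.
These observations pin down the coefficients.

x*y - 3*y^2 + 3*y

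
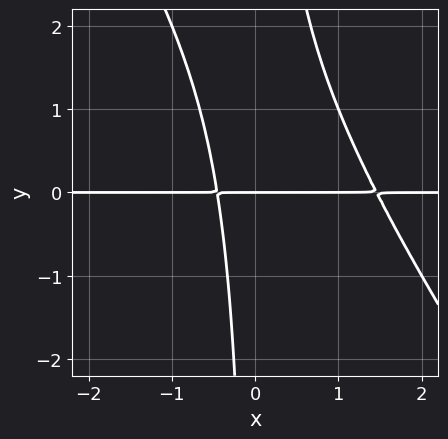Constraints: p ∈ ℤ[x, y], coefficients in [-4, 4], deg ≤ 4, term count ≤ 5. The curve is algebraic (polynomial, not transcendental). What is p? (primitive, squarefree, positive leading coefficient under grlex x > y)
3*x^2*y + 2*x*y^2 - 3*x*y - 2*y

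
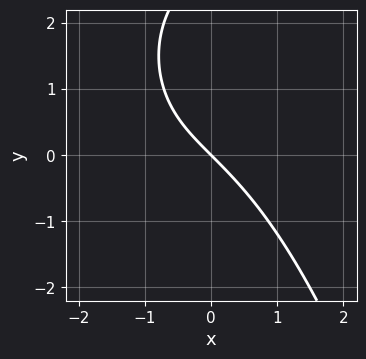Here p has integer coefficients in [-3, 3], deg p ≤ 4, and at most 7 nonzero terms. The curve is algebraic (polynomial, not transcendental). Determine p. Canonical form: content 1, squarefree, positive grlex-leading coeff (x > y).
x^3 + x^2 - y^2 + 3*x + 3*y

1. Degree: the shape is more complex than any degree-2 curve, so deg p = 3.
2. Observable constraints: it crosses the y-axis at the gridline y = 0; it crosses the x-axis at the gridline x = 0.
3. Together with the visible shape, these determine p as stated.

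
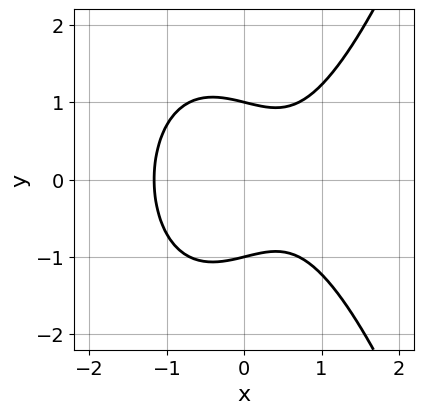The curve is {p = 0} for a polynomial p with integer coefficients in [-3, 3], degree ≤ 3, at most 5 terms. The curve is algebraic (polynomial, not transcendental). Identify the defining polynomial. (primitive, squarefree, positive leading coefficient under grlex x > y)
The degree is 3 — a generic line meets the curve in up to 3 points.
Symmetries: it's symmetric under y → −y, forcing even powers of y.
From the axis intercepts and sections: among the integer gridlines, it crosses the y-axis at y ∈ {-1, 1}.
These observations pin down the coefficients.

2*x^3 - 2*y^2 - x + 2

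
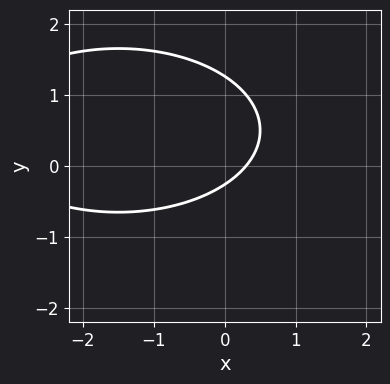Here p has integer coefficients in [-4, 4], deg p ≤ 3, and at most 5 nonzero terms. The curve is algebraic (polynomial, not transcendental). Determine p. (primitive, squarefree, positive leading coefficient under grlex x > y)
x^2 + 3*y^2 + 3*x - 3*y - 1

1. deg p = 2.
2. The integer polynomial consistent with all of this is the stated p.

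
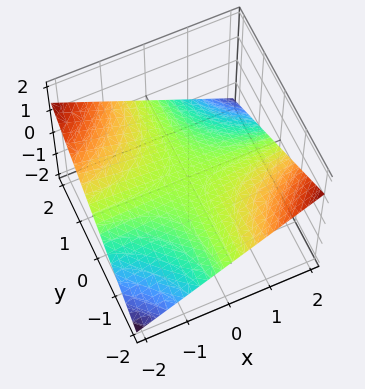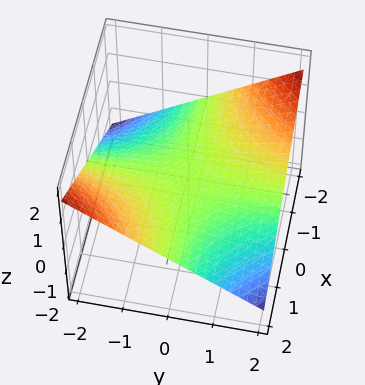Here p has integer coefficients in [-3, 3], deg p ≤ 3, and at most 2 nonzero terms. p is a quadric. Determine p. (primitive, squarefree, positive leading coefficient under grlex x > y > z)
1. Degree: a saddle surface; a quadric, so deg p = 2.
2. Reading off the gridlines: every point of the y-axis in the box is on the surface; the visible x-axis segment lies entirely on the surface; one z-axis crossing is at z = 0.
3. The integer polynomial consistent with all of this is the stated p.

x*y + 3*z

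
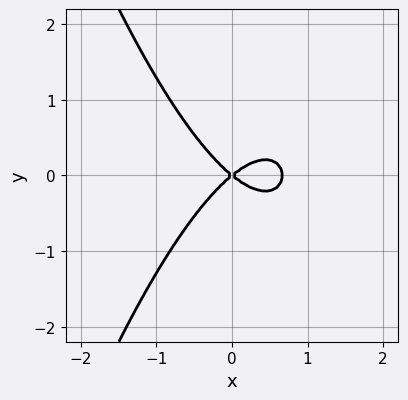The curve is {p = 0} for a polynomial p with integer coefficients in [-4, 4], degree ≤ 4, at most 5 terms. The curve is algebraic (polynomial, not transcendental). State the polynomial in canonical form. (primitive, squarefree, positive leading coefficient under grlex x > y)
3*x^3 - 2*x^2 + 3*y^2

First, deg p = 3. The shape is more complex than any degree-2 curve.
Then, symmetries: the y ↦ −y reflection is a symmetry, so y appears only in even powers.
Then, reading off the gridlines: it meets the x-axis at x = 0 (among the integer gridlines); one y-axis crossing is at y = 0.
Finally, assembling these constraints gives the stated polynomial.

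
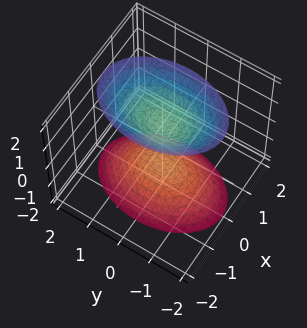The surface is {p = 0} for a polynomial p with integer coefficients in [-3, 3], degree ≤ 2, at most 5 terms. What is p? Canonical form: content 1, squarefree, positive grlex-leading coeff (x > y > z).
2*x^2 + y^2 - z^2 + 1

(a) The picture has 2 separate pieces. Treating them together as one polynomial.
(b) deg p = 2. Two separate bowl-shaped sheets opening away from each other; a quadric.
(c) Symmetries: mirror symmetry z ↦ −z ⇒ only even powers of z; the x ↦ −x reflection is a symmetry, so x appears only in even powers; mirror symmetry y ↦ −y ⇒ only even powers of y.
(d) Checking where it meets the axes: it misses every integer gridline on the x-axis; the z-axis gridline crossings are at z ∈ {-1, 1}; the surface avoids every integer y-axis point in the box.
(e) Matching integer coefficients to the picture gives p.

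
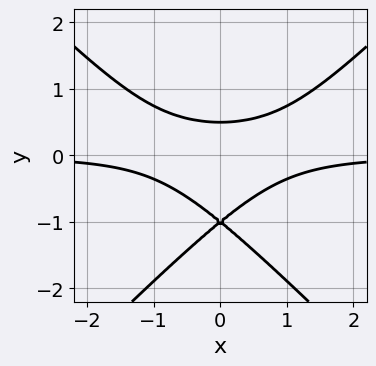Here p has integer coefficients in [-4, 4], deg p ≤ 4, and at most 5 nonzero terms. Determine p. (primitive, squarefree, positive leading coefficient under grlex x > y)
2*x^2*y - 2*y^3 - 3*y^2 + 1

(a) deg p = 3. The shape is more complex than any degree-2 curve.
(b) Symmetries: mirror symmetry x ↦ −x ⇒ only even powers of x.
(c) From the axis intercepts and sections: it misses every integer gridline on the x-axis; it crosses the y-axis at the gridline y = -1.
(d) The integer polynomial consistent with all of this is the stated p.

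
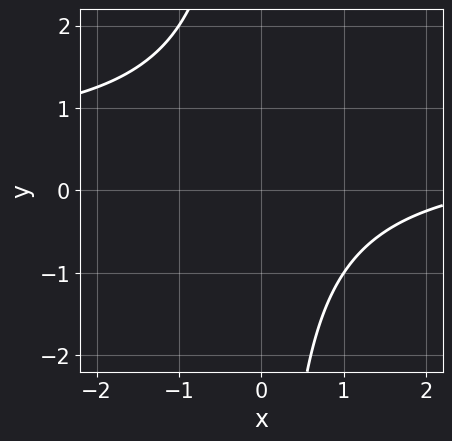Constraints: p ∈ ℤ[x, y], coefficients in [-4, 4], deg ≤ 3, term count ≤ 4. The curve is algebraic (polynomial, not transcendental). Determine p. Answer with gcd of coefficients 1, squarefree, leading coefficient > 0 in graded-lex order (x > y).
2*x*y - x + 3

deg p = 2.
Checking where it meets the axes: the curve avoids every integer x-axis point in the box; no y-intercept at any integer in the box.
Solving for integer coefficients yields p as stated.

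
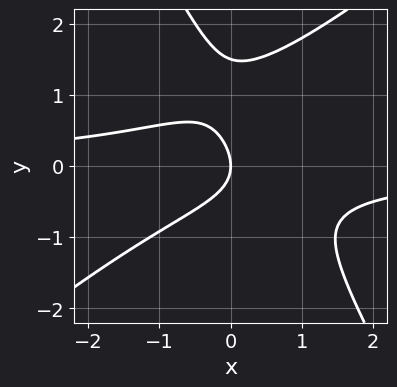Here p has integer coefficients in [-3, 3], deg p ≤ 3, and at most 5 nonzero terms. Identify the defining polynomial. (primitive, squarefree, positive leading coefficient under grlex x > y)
3*x^2*y - 2*x*y^2 - 2*y^3 + 3*y^2 + 3*x

First, the degree is 3 — the shape is more complex than any degree-2 curve.
Next, reading off the gridlines: it crosses the y-axis at the gridline y = 0; it crosses the x-axis at the gridline x = 0.
Finally, matching integer coefficients to the picture gives p.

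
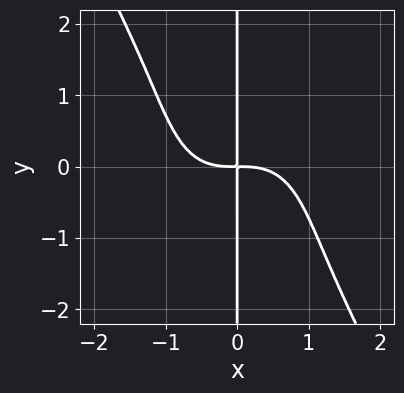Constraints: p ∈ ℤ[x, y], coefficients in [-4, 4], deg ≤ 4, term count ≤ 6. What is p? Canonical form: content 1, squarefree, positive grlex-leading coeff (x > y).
1. Degree: no degree-3 curve has this shape, so deg p = 4.
2. Checking where it meets the axes: the visible y-axis segment lies entirely on the curve.
3. Solving for integer coefficients yields p as stated.

2*x^4 + x^2*y^2 + x*y^3 + 3*x*y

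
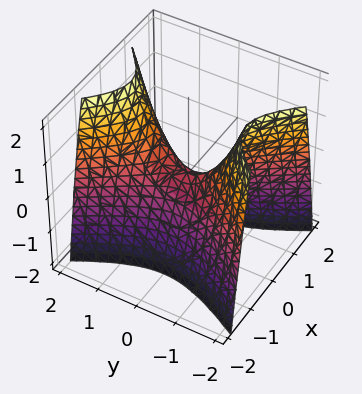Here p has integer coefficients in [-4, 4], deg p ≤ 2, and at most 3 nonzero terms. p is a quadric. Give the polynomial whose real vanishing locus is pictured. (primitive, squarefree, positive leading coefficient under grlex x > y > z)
2*x^2 - y^2 + z

1. The degree is 2 — a saddle surface; a quadric.
2. Symmetries: the x ↦ −x reflection is a symmetry, so x appears only in even powers; it's symmetric under y → −y, forcing even powers of y.
3. Against the integer gridlines: one x-axis crossing is at x = 0; it crosses the z-axis at the gridline z = 0; one y-axis crossing is at y = 0.
4. Matching integer coefficients to the picture gives p.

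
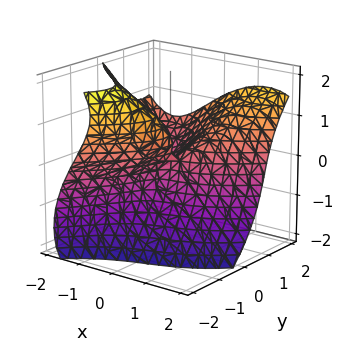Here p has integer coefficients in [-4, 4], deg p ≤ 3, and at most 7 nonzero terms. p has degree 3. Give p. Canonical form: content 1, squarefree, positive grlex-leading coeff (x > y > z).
x^3 - y^3 + z^3 - 3*x*y + 3*y*z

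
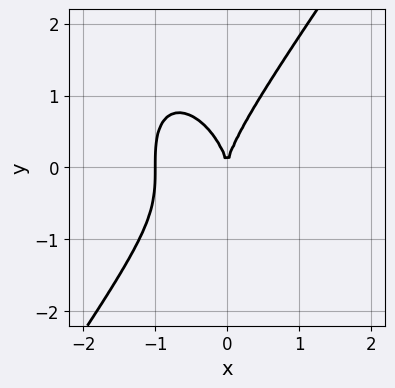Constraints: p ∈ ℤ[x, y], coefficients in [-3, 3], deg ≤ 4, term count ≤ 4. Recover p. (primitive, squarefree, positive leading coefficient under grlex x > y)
3*x^3 - y^3 + 3*x^2

The degree is 3 — a generic line meets the curve in up to 3 points.
Reading off the gridlines: it crosses the y-axis at the gridline y = 0; among the integer gridlines, it crosses the x-axis at x ∈ {-1, 0}.
Solving for integer coefficients yields p as stated.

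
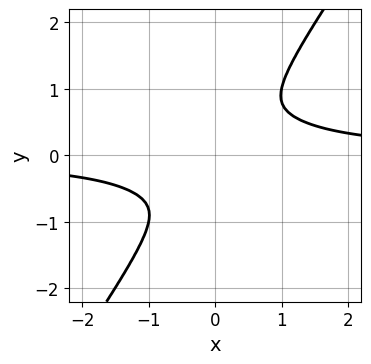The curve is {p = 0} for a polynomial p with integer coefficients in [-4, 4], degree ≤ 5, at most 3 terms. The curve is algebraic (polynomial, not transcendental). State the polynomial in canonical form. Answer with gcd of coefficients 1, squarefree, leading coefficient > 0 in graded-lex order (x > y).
3*x^3*y - y^4 - 2*x^2

(a) Degree: the shape is more complex than any degree-3 curve, so deg p = 4.
(b) Solving for integer coefficients yields p as stated.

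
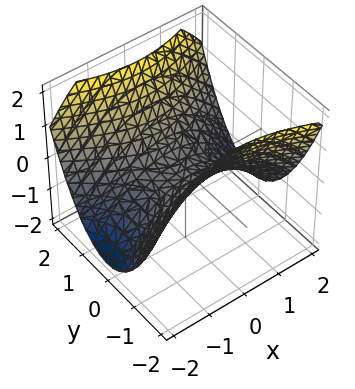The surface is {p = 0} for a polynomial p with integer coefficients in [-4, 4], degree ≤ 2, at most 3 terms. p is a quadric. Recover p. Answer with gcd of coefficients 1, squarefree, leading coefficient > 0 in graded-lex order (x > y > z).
(a) The degree is 2 — a saddle surface; a quadric.
(b) Symmetries: it's symmetric under x → −x, forcing even powers of x; it's symmetric under y → −y, forcing even powers of y.
(c) Checking where it meets the axes: it meets the y-axis at y = 0 (among the integer gridlines); one z-axis crossing is at z = 0.
(d) Putting this together gives p.

x^2 - 2*y^2 + 3*z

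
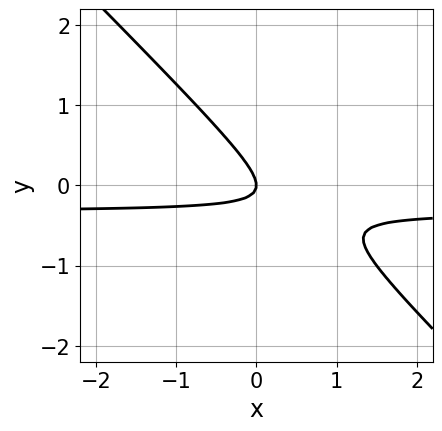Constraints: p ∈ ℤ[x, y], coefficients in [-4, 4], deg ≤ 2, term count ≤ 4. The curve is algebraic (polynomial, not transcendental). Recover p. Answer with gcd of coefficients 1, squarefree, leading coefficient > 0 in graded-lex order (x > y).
The degree is 2 — no degree-1 curve has this shape.
Against the integer gridlines: it meets the y-axis at y = 0 (among the integer gridlines); one x-axis crossing is at x = 0.
Matching integer coefficients to the picture gives p.

3*x*y + 3*y^2 + x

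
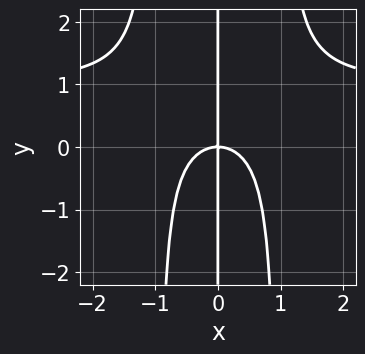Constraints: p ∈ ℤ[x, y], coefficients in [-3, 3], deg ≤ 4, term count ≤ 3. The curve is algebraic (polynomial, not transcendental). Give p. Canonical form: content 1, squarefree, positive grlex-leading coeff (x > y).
1. Degree: no degree-3 curve has this shape, so deg p = 4.
2. From the visible intercepts: the visible y-axis segment lies entirely on the curve; one x-axis crossing is at x = 0.
3. Fitting integer coefficients to these (and the overall shape) gives p.

x^3*y - x^3 - x*y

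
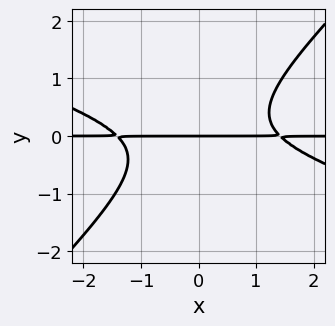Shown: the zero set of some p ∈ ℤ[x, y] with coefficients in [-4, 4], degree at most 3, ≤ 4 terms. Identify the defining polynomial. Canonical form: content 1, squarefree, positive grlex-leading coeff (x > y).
Degree: the shape is more complex than any degree-2 curve, so deg p = 3.
From the visible intercepts: it meets the y-axis at y = 0 (among the integer gridlines); every point of the x-axis in the box is on the curve.
Fitting integer coefficients to these (and the overall shape) gives p.

x^2*y + 2*x*y^2 - 3*y^3 - 2*y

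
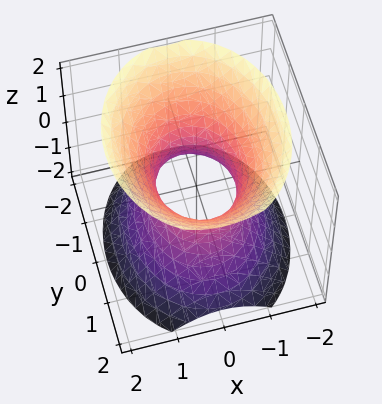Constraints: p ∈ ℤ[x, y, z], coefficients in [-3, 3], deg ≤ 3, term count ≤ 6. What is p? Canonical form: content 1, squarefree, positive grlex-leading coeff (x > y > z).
First, the degree is 2 — an hourglass — one-sheet hyperboloid; a quadric.
Then, symmetries: mirror symmetry x ↦ −x ⇒ only even powers of x; it's symmetric under z → −z, forcing even powers of z; the y ↦ −y reflection is a symmetry, so y appears only in even powers.
Next, from the visible intercepts: the surface avoids every integer z-axis point in the box; the y-axis gridline crossings are at y ∈ {-1, 1}.
Finally, solving for integer coefficients yields p as stated.

3*x^2 + 2*y^2 - 2*z^2 - 2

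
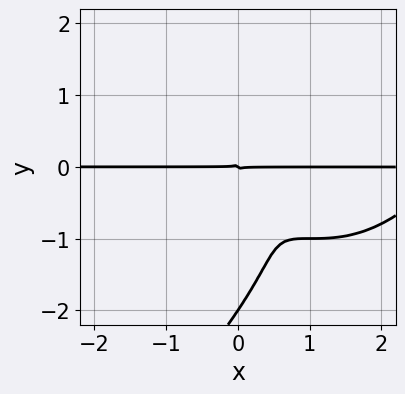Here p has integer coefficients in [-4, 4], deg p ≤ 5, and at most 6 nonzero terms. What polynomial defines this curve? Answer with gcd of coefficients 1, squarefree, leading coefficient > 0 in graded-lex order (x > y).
(a) deg p = 4. No degree-3 curve has this shape.
(b) Observable constraints: every point of the x-axis in the box is on the curve; the y-axis gridline crossings are at y ∈ {-2, 0}.
(c) Together with the visible shape, these determine p as stated.

x^3*y - y^4 - 3*x^2*y - 3*x*y^2 - 2*y^3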